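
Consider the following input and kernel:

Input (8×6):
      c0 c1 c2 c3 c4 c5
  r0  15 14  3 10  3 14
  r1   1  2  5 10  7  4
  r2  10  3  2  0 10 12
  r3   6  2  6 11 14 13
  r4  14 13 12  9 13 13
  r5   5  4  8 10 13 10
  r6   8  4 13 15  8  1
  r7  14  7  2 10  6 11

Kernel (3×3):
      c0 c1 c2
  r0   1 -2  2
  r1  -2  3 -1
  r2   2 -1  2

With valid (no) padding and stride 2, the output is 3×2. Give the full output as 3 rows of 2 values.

Output[0,0]: The receptive field on the input at this output position is [15 14 3 / 1 2 5 / 10 3 2]. Elementwise product with the kernel and sum: 15·1 + 14·-2 + 3·2 + 1·-2 + 2·3 + 5·-1 + 10·2 + 3·-1 + 2·2.

13 26
35 70
44 48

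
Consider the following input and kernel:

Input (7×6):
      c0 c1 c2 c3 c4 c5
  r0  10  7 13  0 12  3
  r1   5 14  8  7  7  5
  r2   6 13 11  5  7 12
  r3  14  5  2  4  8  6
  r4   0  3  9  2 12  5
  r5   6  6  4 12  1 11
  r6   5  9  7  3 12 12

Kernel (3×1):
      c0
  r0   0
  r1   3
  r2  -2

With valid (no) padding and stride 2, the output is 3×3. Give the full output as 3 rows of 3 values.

Output[0,0]: The receptive field on the input at this output position is [10 / 5 / 6]. Elementwise product with the kernel and sum: 5·3 + 6·-2.
Output[0,1]: The receptive field on the input at this output position is [13 / 8 / 11]. Elementwise product with the kernel and sum: 8·3 + 11·-2.

3 2 7
42 -12 0
8 -2 -21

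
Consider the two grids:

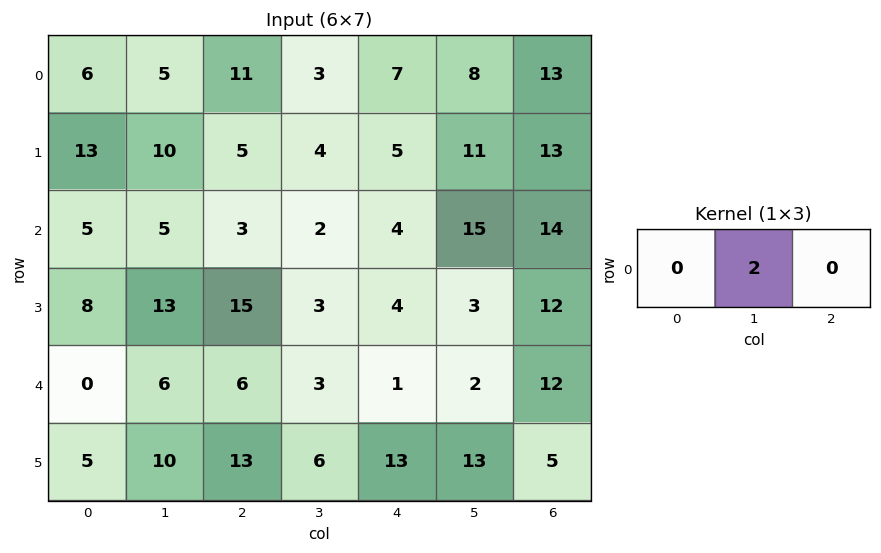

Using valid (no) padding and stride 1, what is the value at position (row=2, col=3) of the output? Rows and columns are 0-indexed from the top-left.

The receptive field on the input at this output position is [2 4 15]. Elementwise product with the kernel and sum: 4·2.

8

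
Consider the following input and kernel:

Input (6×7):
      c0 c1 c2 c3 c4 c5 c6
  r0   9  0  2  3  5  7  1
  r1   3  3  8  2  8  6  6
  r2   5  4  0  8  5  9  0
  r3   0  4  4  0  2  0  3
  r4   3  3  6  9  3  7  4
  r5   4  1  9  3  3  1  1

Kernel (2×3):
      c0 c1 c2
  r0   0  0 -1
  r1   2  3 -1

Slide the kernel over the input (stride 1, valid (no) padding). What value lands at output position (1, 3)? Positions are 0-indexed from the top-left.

16

The receptive field on the input at this output position is [2 8 6 / 8 5 9]. Elementwise product with the kernel and sum: 6·-1 + 8·2 + 5·3 + 9·-1.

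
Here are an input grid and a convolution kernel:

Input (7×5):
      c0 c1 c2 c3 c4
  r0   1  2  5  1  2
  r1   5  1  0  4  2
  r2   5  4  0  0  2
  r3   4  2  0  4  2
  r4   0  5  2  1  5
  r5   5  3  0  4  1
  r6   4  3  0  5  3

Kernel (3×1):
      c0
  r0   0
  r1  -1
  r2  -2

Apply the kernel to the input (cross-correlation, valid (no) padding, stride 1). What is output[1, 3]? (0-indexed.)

-8

The receptive field on the input at this output position is [4 / 0 / 4]. Elementwise product with the kernel and sum: 0·-1 + 4·-2.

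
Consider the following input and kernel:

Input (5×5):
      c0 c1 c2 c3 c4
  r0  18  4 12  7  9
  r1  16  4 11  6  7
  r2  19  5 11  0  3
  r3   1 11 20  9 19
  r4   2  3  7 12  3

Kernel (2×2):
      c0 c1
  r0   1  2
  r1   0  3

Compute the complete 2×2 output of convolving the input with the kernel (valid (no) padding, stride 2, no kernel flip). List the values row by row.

Output[0,0]: The receptive field on the input at this output position is [18 4 / 16 4]. Elementwise product with the kernel and sum: 18·1 + 4·2 + 4·3.
Output[0,1]: The receptive field on the input at this output position is [12 7 / 11 6]. Elementwise product with the kernel and sum: 12·1 + 7·2 + 6·3.

38 44
62 38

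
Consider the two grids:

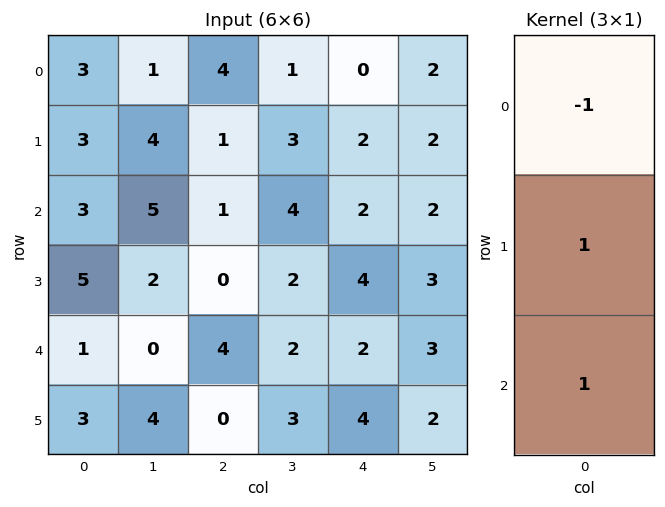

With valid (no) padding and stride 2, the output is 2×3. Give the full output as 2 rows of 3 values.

3 -2 4
3 3 4

Output[0,0]: The receptive field on the input at this output position is [3 / 3 / 3]. Elementwise product with the kernel and sum: 3·-1 + 3·1 + 3·1.
Output[0,1]: The receptive field on the input at this output position is [4 / 1 / 1]. Elementwise product with the kernel and sum: 4·-1 + 1·1 + 1·1.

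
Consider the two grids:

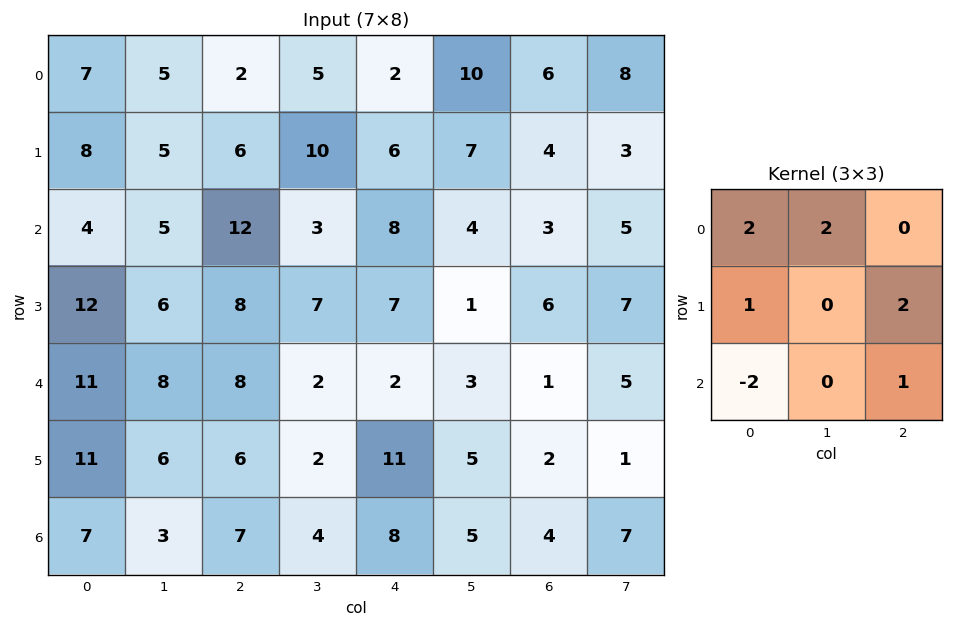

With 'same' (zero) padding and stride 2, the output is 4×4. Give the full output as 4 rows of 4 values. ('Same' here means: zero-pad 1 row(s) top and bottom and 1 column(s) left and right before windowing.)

Output[0,0]: The receptive field on the zero-padded input at this output position is [0 0 0 / 0 7 5 / 0 8 5]. Elementwise product with the kernel and sum: 0·2 + 0·2 + 0·1 + 5·2 + 0·-2 + 5·1.

15 15 12 15
32 28 30 41
46 30 37 18
28 35 40 33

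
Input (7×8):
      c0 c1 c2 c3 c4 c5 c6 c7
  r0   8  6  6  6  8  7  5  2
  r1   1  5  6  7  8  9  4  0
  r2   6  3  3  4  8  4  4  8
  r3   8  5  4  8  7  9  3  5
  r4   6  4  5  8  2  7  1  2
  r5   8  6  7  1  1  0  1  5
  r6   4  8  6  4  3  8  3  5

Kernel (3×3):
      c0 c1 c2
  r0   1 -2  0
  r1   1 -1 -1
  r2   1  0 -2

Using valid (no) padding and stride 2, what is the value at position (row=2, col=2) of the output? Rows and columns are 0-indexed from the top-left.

-15

The receptive field on the input at this output position is [2 7 1 / 1 0 1 / 3 8 3]. Elementwise product with the kernel and sum: 2·1 + 7·-2 + 1·1 + 0·-1 + 1·-1 + 3·1 + 3·-2.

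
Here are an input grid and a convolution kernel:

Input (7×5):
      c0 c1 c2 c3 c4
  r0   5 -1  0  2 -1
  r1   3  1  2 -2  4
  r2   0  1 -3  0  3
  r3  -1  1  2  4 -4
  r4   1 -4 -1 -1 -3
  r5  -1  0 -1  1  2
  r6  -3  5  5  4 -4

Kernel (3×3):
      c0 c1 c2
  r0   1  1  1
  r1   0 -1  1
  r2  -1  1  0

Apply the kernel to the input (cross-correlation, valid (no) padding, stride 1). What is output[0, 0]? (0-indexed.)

The receptive field on the input at this output position is [5 -1 0 / 3 1 2 / 0 1 -3]. Elementwise product with the kernel and sum: 5·1 + -1·1 + 0·1 + 1·-1 + 2·1 + 0·-1 + 1·1.

6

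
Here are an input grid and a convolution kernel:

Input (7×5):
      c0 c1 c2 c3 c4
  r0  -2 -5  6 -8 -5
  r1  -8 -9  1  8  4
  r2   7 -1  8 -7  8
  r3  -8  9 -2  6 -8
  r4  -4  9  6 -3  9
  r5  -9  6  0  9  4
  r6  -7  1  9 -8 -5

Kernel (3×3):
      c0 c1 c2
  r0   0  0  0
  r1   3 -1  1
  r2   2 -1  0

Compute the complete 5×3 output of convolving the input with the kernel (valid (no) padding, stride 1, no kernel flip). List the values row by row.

1 -30 22
5 2 29
-52 47 -5
-39 30 21
-48 20 21

Output[0,0]: The receptive field on the input at this output position is [-2 -5 6 / -8 -9 1 / 7 -1 8]. Elementwise product with the kernel and sum: -8·3 + -9·-1 + 1·1 + 7·2 + -1·-1.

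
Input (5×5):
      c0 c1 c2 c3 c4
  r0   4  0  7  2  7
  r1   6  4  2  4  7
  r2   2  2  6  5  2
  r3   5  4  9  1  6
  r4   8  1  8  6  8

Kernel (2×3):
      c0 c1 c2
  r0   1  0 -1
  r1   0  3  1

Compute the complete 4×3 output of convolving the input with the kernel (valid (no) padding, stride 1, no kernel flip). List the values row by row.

Output[0,0]: The receptive field on the input at this output position is [4 0 7 / 6 4 2]. Elementwise product with the kernel and sum: 4·1 + 7·-1 + 4·3 + 2·1.

11 8 19
16 23 12
17 25 13
7 33 29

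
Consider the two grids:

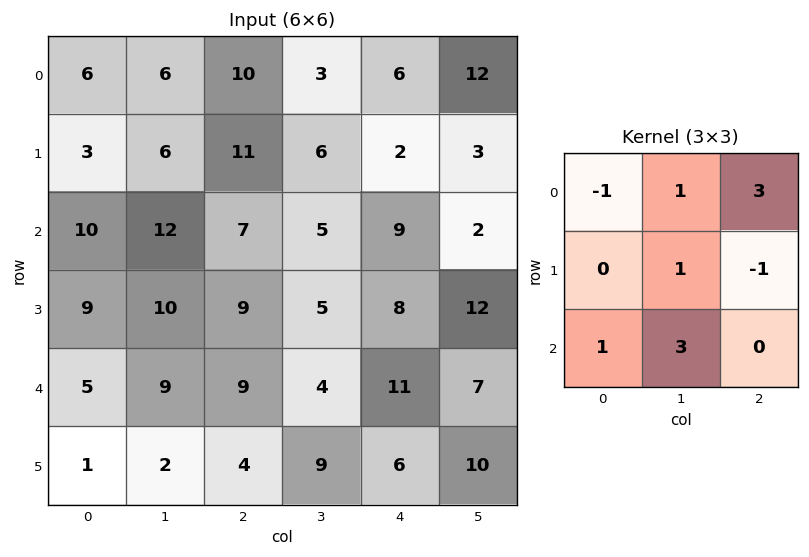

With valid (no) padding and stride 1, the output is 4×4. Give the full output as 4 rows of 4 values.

Output[0,0]: The receptive field on the input at this output position is [6 6 10 / 3 6 11 / 10 12 7]. Elementwise product with the kernel and sum: 6·-1 + 6·1 + 10·3 + 6·1 + 11·-1 + 10·1 + 12·3.

71 51 37 70
80 62 21 41
56 50 43 43
35 33 44 70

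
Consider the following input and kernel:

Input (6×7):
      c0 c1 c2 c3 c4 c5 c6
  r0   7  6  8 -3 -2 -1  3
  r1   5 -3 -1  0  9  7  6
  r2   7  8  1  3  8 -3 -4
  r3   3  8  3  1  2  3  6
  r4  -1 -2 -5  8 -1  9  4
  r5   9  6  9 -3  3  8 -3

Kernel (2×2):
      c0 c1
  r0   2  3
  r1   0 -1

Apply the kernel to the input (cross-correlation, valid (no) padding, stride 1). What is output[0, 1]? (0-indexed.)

37

The receptive field on the input at this output position is [6 8 / -3 -1]. Elementwise product with the kernel and sum: 6·2 + 8·3 + -1·-1.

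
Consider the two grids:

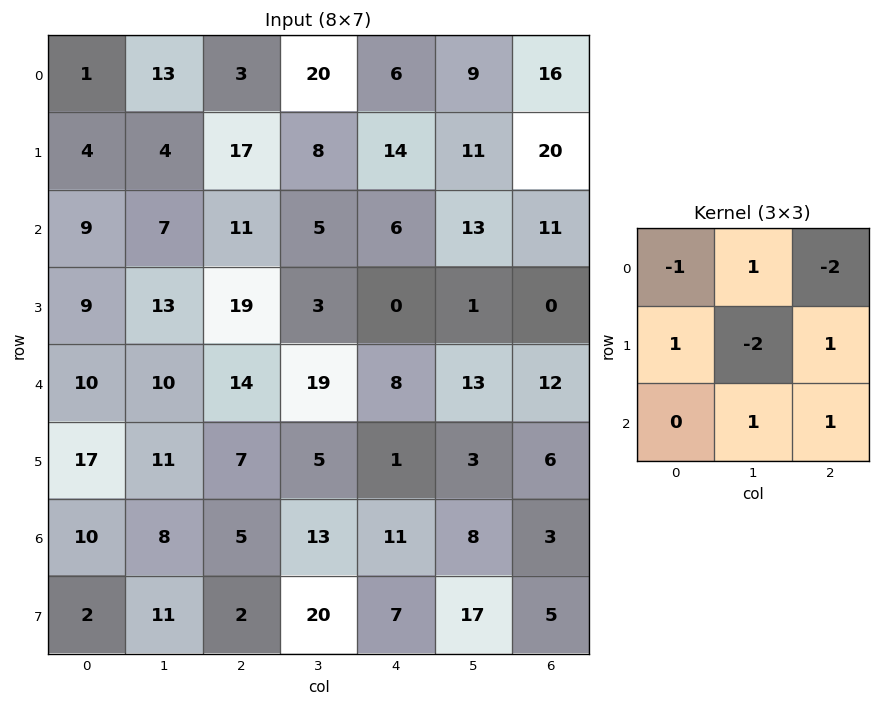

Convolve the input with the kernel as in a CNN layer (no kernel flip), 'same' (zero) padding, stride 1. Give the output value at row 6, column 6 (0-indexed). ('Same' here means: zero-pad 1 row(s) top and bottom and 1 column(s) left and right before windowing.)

The receptive field on the zero-padded input at this output position is [3 6 0 / 8 3 0 / 17 5 0]. Elementwise product with the kernel and sum: 3·-1 + 6·1 + 0·-2 + 8·1 + 3·-2 + 0·1 + 5·1 + 0·1.

10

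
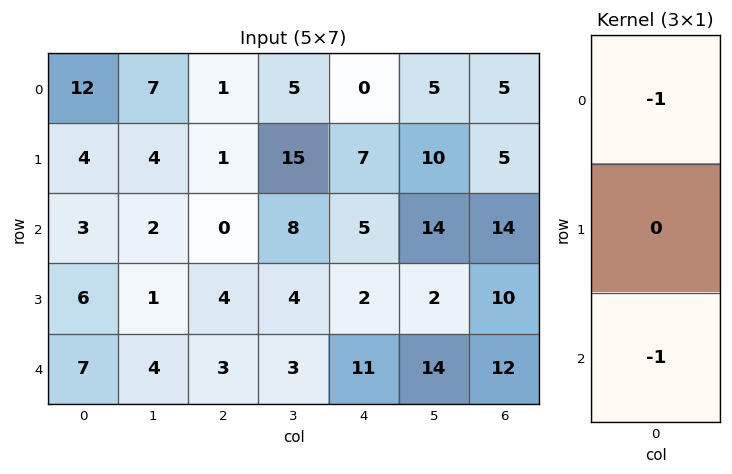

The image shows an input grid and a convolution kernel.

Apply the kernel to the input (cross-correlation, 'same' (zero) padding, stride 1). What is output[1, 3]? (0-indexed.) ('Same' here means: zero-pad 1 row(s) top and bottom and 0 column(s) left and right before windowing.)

The receptive field on the zero-padded input at this output position is [5 / 15 / 8]. Elementwise product with the kernel and sum: 5·-1 + 8·-1.

-13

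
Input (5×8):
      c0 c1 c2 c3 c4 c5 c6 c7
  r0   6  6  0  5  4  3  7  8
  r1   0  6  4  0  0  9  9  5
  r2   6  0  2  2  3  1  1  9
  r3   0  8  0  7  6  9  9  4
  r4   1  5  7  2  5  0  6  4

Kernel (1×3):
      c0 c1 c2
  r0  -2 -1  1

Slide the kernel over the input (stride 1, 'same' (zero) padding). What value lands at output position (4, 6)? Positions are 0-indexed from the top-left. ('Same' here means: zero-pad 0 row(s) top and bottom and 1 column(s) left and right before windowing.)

-2

The receptive field on the zero-padded input at this output position is [0 6 4]. Elementwise product with the kernel and sum: 0·-2 + 6·-1 + 4·1.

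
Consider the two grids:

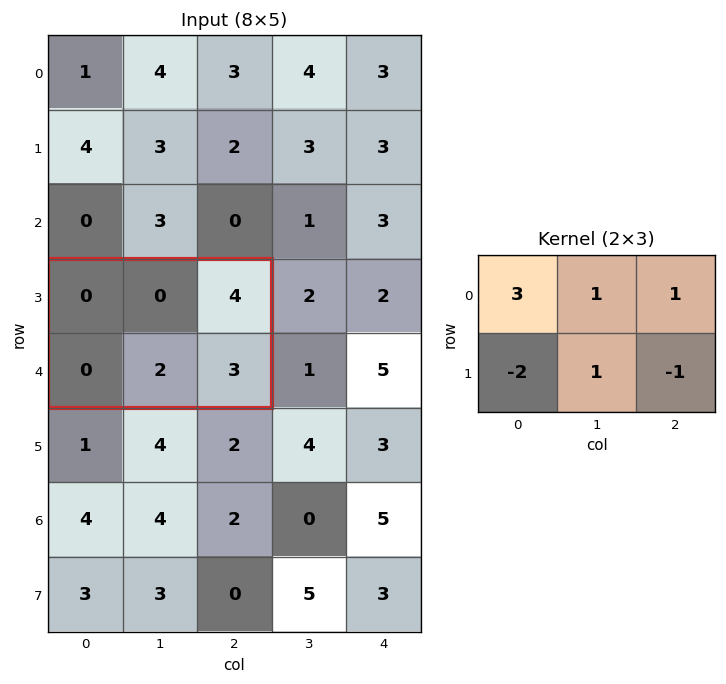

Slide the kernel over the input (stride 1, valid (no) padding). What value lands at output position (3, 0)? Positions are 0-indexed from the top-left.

The receptive field on the input at this output position is [0 0 4 / 0 2 3]. Elementwise product with the kernel and sum: 0·3 + 0·1 + 4·1 + 0·-2 + 2·1 + 3·-1.

3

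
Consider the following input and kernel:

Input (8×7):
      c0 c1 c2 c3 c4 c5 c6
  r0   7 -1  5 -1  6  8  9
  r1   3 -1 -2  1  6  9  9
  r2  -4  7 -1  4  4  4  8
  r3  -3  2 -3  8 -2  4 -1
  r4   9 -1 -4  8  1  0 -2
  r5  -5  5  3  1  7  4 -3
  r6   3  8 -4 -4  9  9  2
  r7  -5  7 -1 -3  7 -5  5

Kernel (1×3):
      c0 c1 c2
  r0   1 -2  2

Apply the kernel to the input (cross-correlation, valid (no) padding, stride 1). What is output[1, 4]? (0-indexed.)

The receptive field on the input at this output position is [6 9 9]. Elementwise product with the kernel and sum: 6·1 + 9·-2 + 9·2.

6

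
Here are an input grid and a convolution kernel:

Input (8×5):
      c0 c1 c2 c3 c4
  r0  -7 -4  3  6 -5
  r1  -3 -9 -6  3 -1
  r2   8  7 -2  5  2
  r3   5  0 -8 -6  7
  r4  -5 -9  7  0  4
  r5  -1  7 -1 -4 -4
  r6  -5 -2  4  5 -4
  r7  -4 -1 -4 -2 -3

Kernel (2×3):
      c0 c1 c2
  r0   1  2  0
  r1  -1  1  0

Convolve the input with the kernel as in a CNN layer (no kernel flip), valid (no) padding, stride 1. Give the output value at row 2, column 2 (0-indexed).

10

The receptive field on the input at this output position is [-2 5 2 / -8 -6 7]. Elementwise product with the kernel and sum: -2·1 + 5·2 + -8·-1 + -6·1.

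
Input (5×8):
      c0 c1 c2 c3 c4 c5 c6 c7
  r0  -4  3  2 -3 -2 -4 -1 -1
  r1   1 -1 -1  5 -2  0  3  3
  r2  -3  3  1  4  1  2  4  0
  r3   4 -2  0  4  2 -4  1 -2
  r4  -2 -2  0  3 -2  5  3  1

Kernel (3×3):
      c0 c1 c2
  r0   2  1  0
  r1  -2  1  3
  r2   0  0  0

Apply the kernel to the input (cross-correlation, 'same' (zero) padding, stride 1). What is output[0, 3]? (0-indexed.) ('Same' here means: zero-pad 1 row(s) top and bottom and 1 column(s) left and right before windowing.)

The receptive field on the zero-padded input at this output position is [0 0 0 / 2 -3 -2 / -1 5 -2]. Elementwise product with the kernel and sum: 0·2 + 0·1 + 2·-2 + -3·1 + -2·3.

-13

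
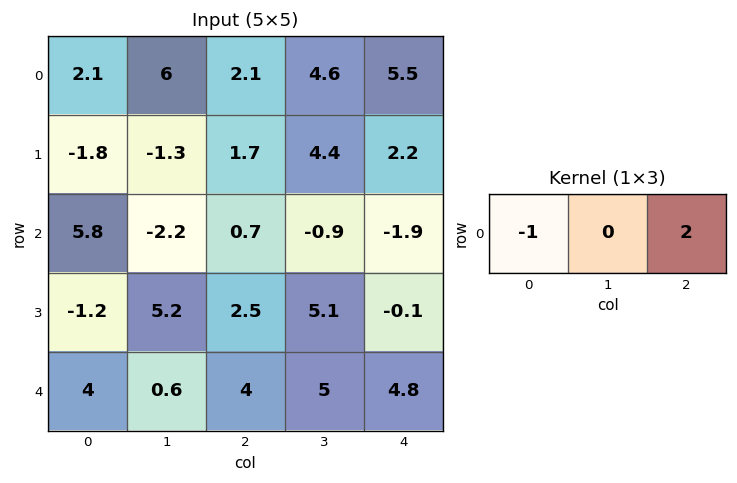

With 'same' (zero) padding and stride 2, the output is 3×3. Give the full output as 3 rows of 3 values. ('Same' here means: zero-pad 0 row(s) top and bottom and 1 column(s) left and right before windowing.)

Output[0,0]: The receptive field on the zero-padded input at this output position is [0 2.1 6]. Elementwise product with the kernel and sum: 0·-1 + 6·2.

12 3.2 -4.6
-4.4 0.4 0.9
1.2 9.4 -5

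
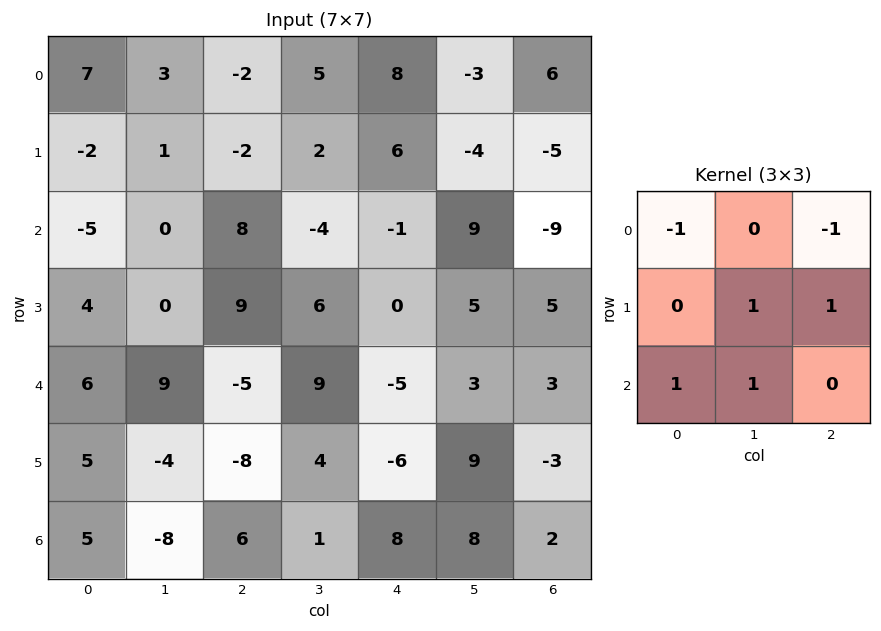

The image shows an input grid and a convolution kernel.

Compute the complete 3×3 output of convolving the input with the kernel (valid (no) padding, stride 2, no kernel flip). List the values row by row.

Output[0,0]: The receptive field on the input at this output position is [7 3 -2 / -2 1 -2 / -5 0 8]. Elementwise product with the kernel and sum: 7·-1 + -2·-1 + 1·1 + -2·1 + -5·1 + 0·1.
Output[0,1]: The receptive field on the input at this output position is [-2 5 8 / -2 2 6 / 8 -4 -1]. Elementwise product with the kernel and sum: -2·-1 + 8·-1 + 2·1 + 6·1 + 8·1 + -4·1.

-11 6 -15
21 3 18
-16 15 24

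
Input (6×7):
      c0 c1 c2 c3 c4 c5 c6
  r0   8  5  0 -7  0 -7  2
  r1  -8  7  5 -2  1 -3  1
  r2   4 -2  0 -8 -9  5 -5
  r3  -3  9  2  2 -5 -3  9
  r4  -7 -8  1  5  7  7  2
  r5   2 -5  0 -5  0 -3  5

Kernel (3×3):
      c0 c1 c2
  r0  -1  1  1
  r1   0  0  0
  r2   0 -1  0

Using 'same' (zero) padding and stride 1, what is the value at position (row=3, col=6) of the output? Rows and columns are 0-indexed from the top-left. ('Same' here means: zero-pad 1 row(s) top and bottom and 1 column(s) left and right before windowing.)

-12

The receptive field on the zero-padded input at this output position is [5 -5 0 / -3 9 0 / 7 2 0]. Elementwise product with the kernel and sum: 5·-1 + -5·1 + 0·1 + 2·-1.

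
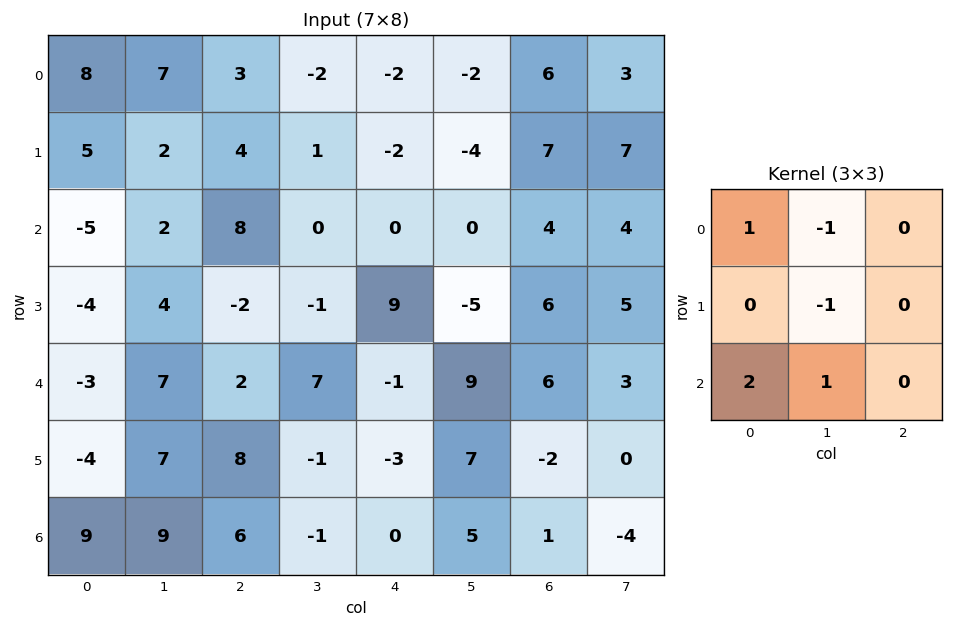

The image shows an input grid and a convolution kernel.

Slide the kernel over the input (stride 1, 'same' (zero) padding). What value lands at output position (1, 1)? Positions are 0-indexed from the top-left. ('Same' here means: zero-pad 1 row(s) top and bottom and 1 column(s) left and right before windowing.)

-9

The receptive field on the zero-padded input at this output position is [8 7 3 / 5 2 4 / -5 2 8]. Elementwise product with the kernel and sum: 8·1 + 7·-1 + 2·-1 + -5·2 + 2·1.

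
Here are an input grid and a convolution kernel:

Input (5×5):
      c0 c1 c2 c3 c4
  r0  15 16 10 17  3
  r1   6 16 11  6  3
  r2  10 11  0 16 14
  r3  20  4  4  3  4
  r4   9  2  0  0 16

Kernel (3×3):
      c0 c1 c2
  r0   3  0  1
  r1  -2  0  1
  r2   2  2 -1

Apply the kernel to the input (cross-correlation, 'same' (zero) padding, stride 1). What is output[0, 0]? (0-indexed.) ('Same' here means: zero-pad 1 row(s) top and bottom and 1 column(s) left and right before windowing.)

12

The receptive field on the zero-padded input at this output position is [0 0 0 / 0 15 16 / 0 6 16]. Elementwise product with the kernel and sum: 0·3 + 0·1 + 0·-2 + 16·1 + 0·2 + 6·2 + 16·-1.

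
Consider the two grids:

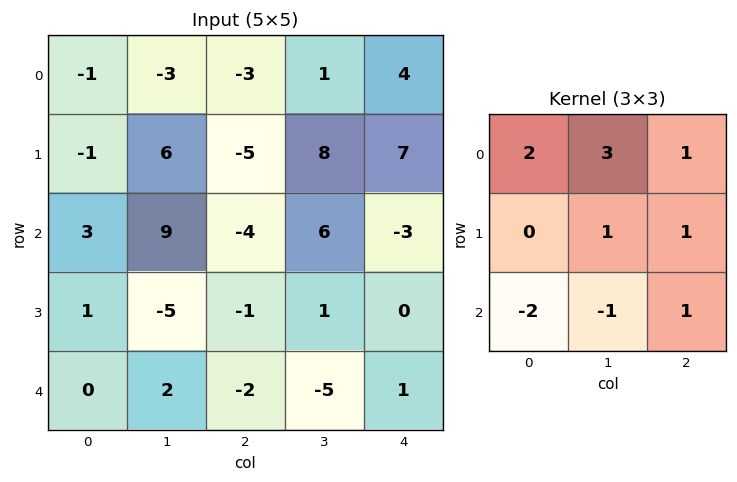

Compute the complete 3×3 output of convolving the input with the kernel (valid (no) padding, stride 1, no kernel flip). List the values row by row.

-32 -19 15
18 19 25
19 5 18

Output[0,0]: The receptive field on the input at this output position is [-1 -3 -3 / -1 6 -5 / 3 9 -4]. Elementwise product with the kernel and sum: -1·2 + -3·3 + -3·1 + 6·1 + -5·1 + 3·-2 + 9·-1 + -4·1.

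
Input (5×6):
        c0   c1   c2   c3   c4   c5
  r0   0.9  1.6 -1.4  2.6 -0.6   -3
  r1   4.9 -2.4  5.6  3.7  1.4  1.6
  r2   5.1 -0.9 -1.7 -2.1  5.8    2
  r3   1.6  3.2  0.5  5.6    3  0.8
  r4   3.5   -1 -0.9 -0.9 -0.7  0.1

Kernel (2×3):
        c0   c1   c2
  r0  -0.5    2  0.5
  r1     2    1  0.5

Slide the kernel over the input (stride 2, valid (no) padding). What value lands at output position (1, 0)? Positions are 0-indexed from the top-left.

The receptive field on the input at this output position is [5.1 -0.9 -1.7 / 1.6 3.2 0.5]. Elementwise product with the kernel and sum: 5.1·-0.5 + -0.9·2 + -1.7·0.5 + 1.6·2 + 3.2·1 + 0.5·0.5.

1.45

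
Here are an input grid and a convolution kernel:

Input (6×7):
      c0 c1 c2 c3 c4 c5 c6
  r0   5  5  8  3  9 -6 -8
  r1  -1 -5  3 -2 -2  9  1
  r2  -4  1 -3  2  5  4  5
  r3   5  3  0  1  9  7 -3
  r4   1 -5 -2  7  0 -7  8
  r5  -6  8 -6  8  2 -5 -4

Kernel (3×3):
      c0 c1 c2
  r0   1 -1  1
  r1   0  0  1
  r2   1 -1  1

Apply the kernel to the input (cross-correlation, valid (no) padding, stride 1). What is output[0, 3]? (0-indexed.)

The receptive field on the input at this output position is [3 9 -6 / -2 -2 9 / 2 5 4]. Elementwise product with the kernel and sum: 3·1 + 9·-1 + -6·1 + 9·1 + 2·1 + 5·-1 + 4·1.

-2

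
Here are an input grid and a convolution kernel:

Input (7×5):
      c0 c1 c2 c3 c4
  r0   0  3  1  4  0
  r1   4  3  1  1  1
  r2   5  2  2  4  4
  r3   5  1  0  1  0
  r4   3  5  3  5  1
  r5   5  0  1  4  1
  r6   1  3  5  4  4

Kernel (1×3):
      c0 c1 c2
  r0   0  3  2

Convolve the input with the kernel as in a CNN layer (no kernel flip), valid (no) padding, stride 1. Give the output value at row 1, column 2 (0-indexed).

5

The receptive field on the input at this output position is [1 1 1]. Elementwise product with the kernel and sum: 1·3 + 1·2.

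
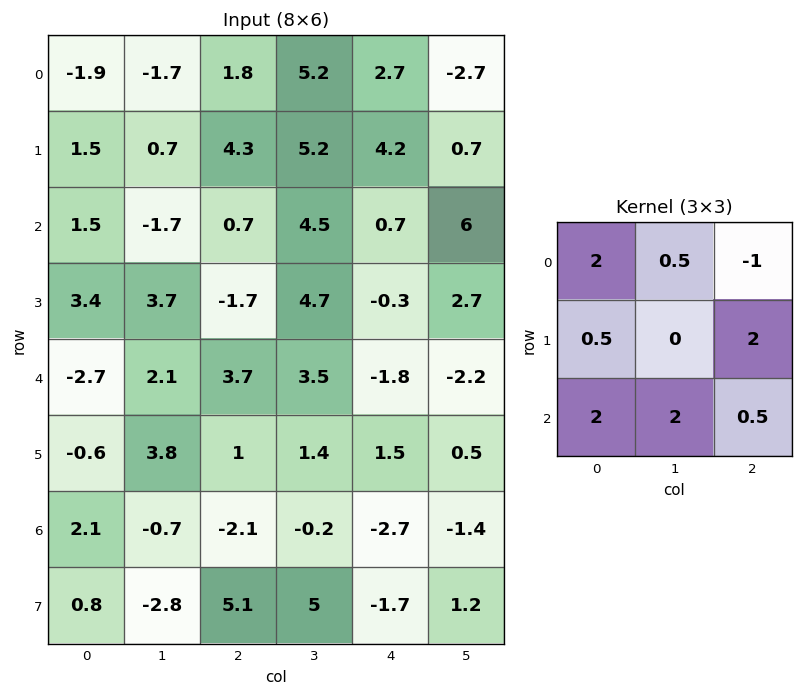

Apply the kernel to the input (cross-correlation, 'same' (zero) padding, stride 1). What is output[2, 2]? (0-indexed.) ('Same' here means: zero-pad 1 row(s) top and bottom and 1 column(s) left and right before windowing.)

12.85

The receptive field on the zero-padded input at this output position is [0.7 4.3 5.2 / -1.7 0.7 4.5 / 3.7 -1.7 4.7]. Elementwise product with the kernel and sum: 0.7·2 + 4.3·0.5 + 5.2·-1 + -1.7·0.5 + 4.5·2 + 3.7·2 + -1.7·2 + 4.7·0.5.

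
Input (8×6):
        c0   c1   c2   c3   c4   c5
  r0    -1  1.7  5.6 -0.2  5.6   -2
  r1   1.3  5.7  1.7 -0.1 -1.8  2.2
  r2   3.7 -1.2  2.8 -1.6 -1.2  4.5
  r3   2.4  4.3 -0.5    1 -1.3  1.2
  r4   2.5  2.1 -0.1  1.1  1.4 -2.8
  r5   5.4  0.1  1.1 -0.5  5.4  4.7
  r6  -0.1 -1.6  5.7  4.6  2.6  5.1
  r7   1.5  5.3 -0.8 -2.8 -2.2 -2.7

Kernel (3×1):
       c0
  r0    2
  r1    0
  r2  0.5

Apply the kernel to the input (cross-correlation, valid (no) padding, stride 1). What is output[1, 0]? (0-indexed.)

3.8

The receptive field on the input at this output position is [1.3 / 3.7 / 2.4]. Elementwise product with the kernel and sum: 1.3·2 + 2.4·0.5.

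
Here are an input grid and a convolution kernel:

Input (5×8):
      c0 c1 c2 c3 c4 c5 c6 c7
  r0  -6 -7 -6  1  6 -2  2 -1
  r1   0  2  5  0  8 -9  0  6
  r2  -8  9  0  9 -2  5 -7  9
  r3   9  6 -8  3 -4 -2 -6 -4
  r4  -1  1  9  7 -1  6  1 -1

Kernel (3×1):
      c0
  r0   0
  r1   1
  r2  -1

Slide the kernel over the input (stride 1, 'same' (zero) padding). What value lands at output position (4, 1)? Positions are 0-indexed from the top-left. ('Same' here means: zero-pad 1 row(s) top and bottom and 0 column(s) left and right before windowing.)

1

The receptive field on the zero-padded input at this output position is [6 / 1 / 0]. Elementwise product with the kernel and sum: 1·1 + 0·-1.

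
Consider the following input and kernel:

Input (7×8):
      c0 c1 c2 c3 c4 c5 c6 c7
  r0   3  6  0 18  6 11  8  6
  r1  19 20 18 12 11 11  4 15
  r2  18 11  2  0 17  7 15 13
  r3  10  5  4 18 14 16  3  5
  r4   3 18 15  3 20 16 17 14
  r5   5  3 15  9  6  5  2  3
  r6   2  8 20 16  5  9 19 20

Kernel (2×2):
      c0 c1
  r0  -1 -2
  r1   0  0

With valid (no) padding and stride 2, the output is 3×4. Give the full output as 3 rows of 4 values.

Output[0,0]: The receptive field on the input at this output position is [3 6 / 19 20]. Elementwise product with the kernel and sum: 3·-1 + 6·-2.

-15 -36 -28 -20
-40 -2 -31 -41
-39 -21 -52 -45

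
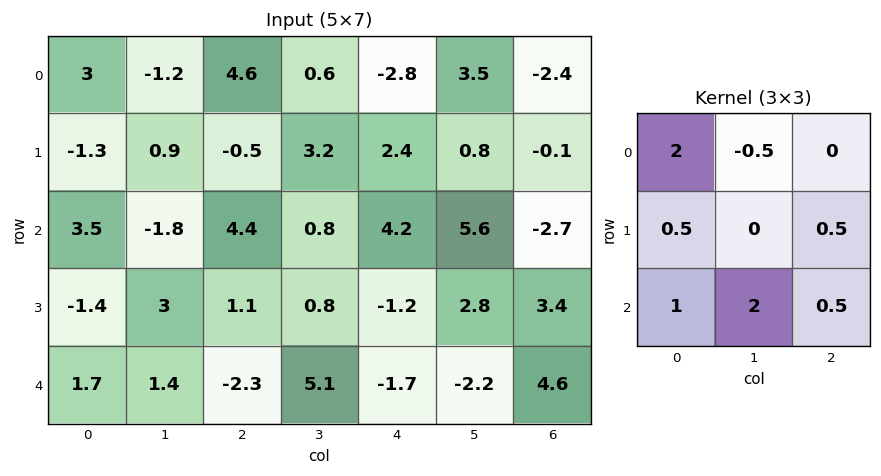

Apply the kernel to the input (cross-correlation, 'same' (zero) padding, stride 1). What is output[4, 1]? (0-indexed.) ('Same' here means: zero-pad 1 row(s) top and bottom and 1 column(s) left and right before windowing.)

-4.6

The receptive field on the zero-padded input at this output position is [-1.4 3 1.1 / 1.7 1.4 -2.3 / 0 0 0]. Elementwise product with the kernel and sum: -1.4·2 + 3·-0.5 + 1.7·0.5 + -2.3·0.5 + 0·1 + 0·2 + 0·0.5.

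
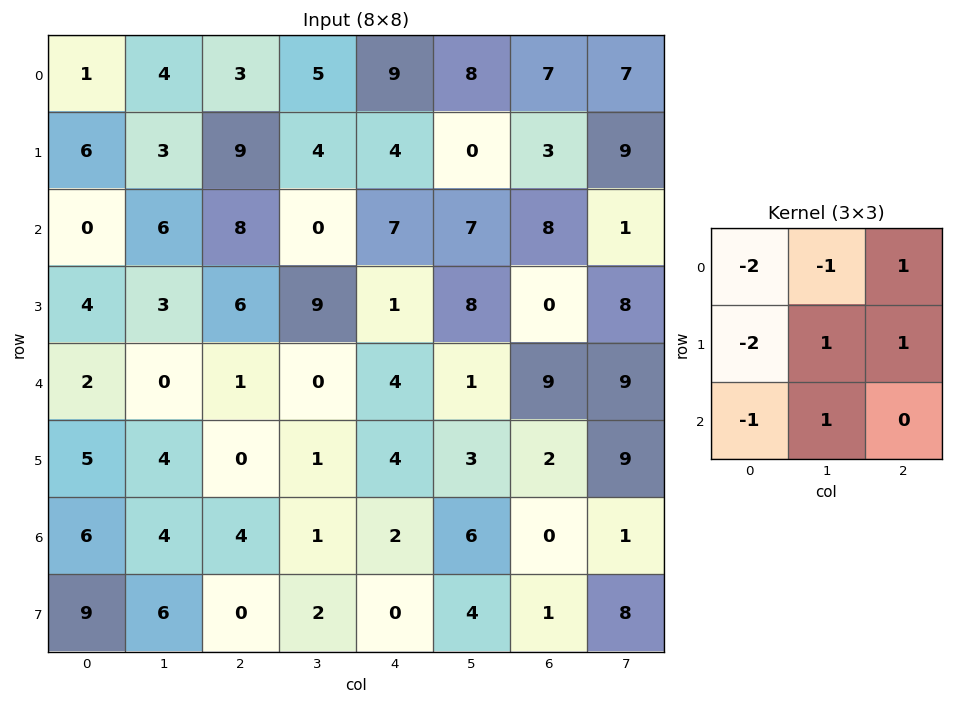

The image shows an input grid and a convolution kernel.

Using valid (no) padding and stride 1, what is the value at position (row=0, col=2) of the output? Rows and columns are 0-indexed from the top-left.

The receptive field on the input at this output position is [3 5 9 / 9 4 4 / 8 0 7]. Elementwise product with the kernel and sum: 3·-2 + 5·-1 + 9·1 + 9·-2 + 4·1 + 4·1 + 8·-1 + 0·1.

-20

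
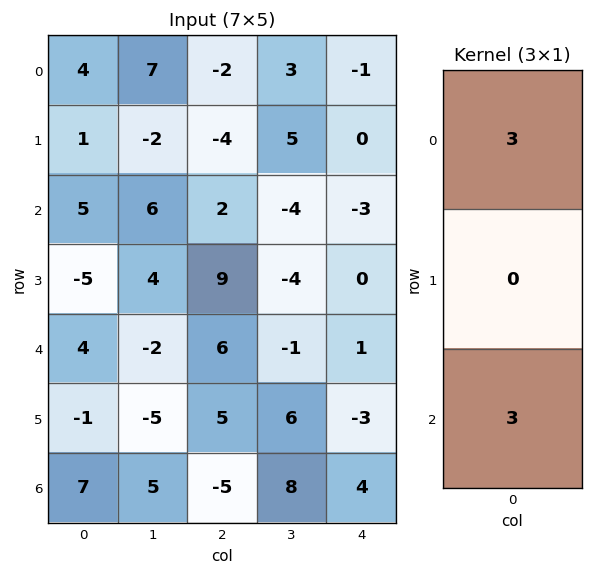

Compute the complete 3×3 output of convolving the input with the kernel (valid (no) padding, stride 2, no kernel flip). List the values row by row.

27 0 -12
27 24 -6
33 3 15

Output[0,0]: The receptive field on the input at this output position is [4 / 1 / 5]. Elementwise product with the kernel and sum: 4·3 + 5·3.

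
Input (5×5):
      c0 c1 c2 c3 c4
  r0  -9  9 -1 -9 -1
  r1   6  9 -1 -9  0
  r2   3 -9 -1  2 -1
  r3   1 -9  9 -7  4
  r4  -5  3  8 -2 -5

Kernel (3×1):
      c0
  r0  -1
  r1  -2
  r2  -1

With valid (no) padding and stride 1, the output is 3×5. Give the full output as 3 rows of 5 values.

Output[0,0]: The receptive field on the input at this output position is [-9 / 6 / 3]. Elementwise product with the kernel and sum: -9·-1 + 6·-2 + 3·-1.

-6 -18 4 25 2
-13 18 -6 12 -2
0 24 -25 14 -2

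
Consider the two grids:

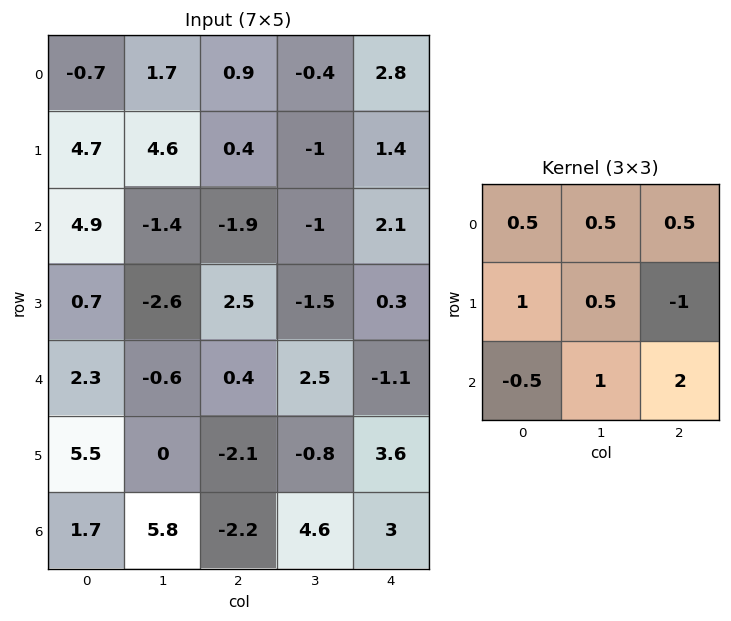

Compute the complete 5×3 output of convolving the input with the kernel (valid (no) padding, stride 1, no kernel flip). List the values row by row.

Output[0,0]: The receptive field on the input at this output position is [-0.7 1.7 0.9 / 4.7 4.6 0.4 / 4.9 -1.4 -1.9]. Elementwise product with the kernel and sum: -0.7·0.5 + 1.7·0.5 + 0.9·0.5 + 4.7·1 + 4.6·0.5 + 0.4·-1 + 4.9·-0.5 + -1.4·1 + -1.9·2.

-0.1 3.7 4.3
13 1.45 -6.25
-3.25 3.7 1.15
-5.05 -7.4 10.85
9.2 5 6.5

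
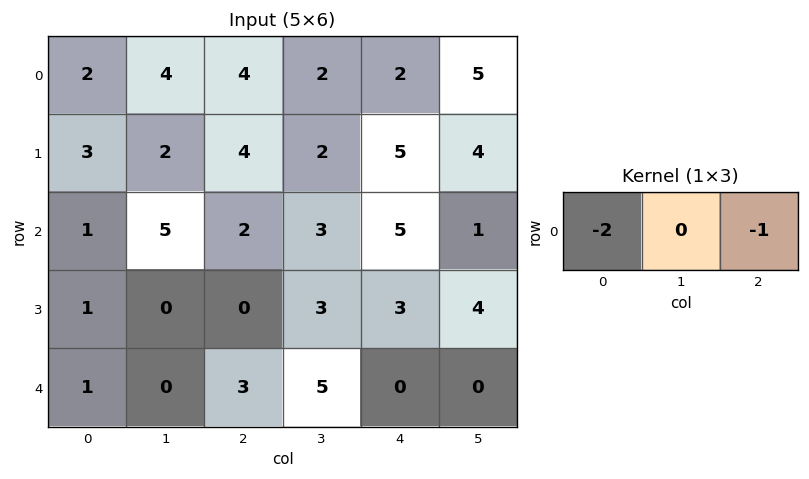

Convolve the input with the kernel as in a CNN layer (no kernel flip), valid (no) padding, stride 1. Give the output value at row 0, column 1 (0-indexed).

-10

The receptive field on the input at this output position is [4 4 2]. Elementwise product with the kernel and sum: 4·-2 + 2·-1.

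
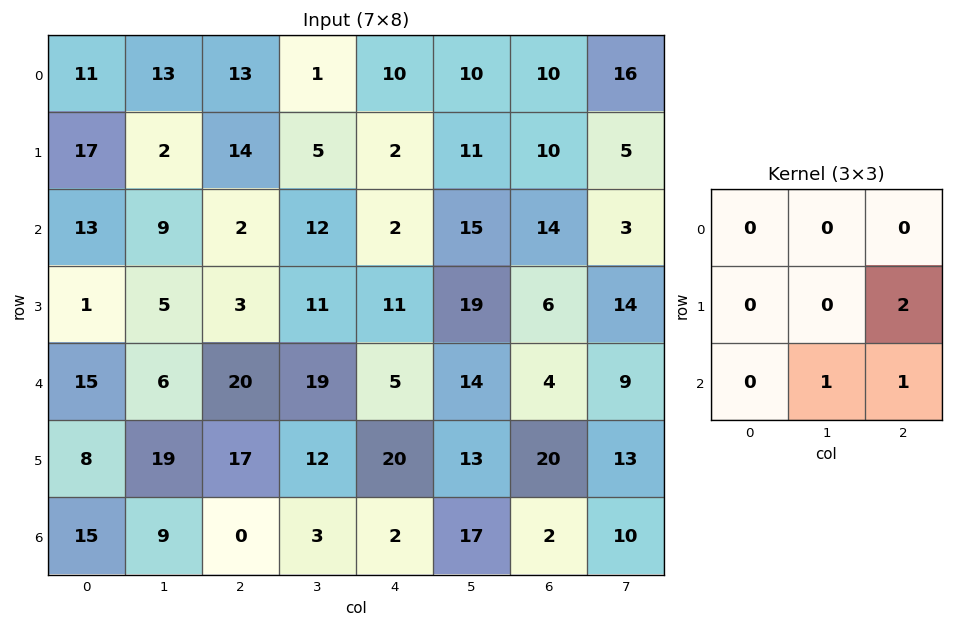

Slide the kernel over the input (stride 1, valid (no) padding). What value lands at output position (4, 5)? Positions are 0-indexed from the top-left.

The receptive field on the input at this output position is [14 4 9 / 13 20 13 / 17 2 10]. Elementwise product with the kernel and sum: 13·2 + 2·1 + 10·1.

38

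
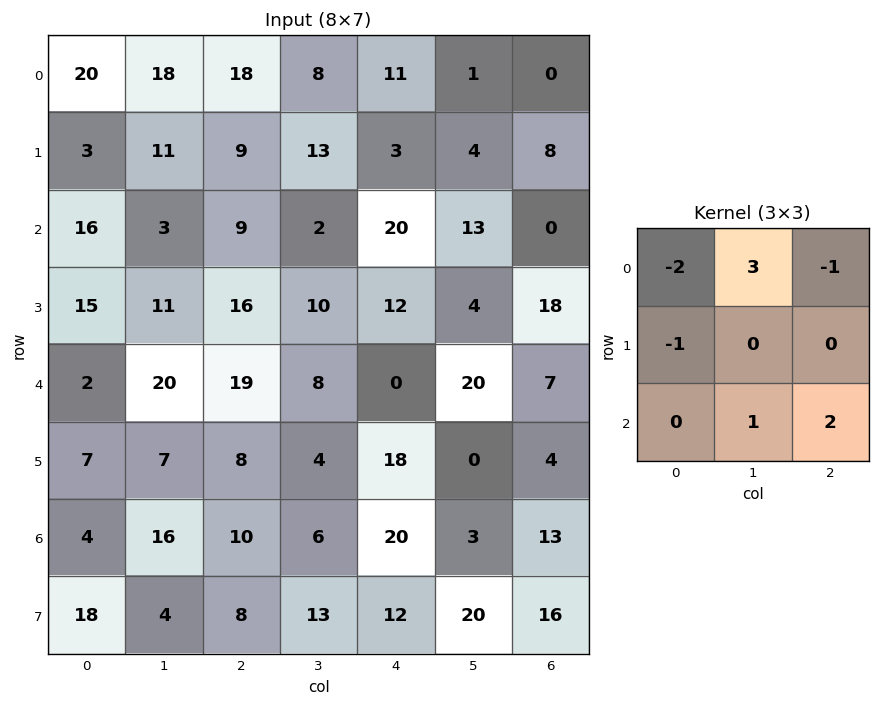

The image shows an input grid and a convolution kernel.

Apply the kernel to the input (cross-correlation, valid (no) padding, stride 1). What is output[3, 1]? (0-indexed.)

The receptive field on the input at this output position is [11 16 10 / 20 19 8 / 7 8 4]. Elementwise product with the kernel and sum: 11·-2 + 16·3 + 10·-1 + 20·-1 + 8·1 + 4·2.

12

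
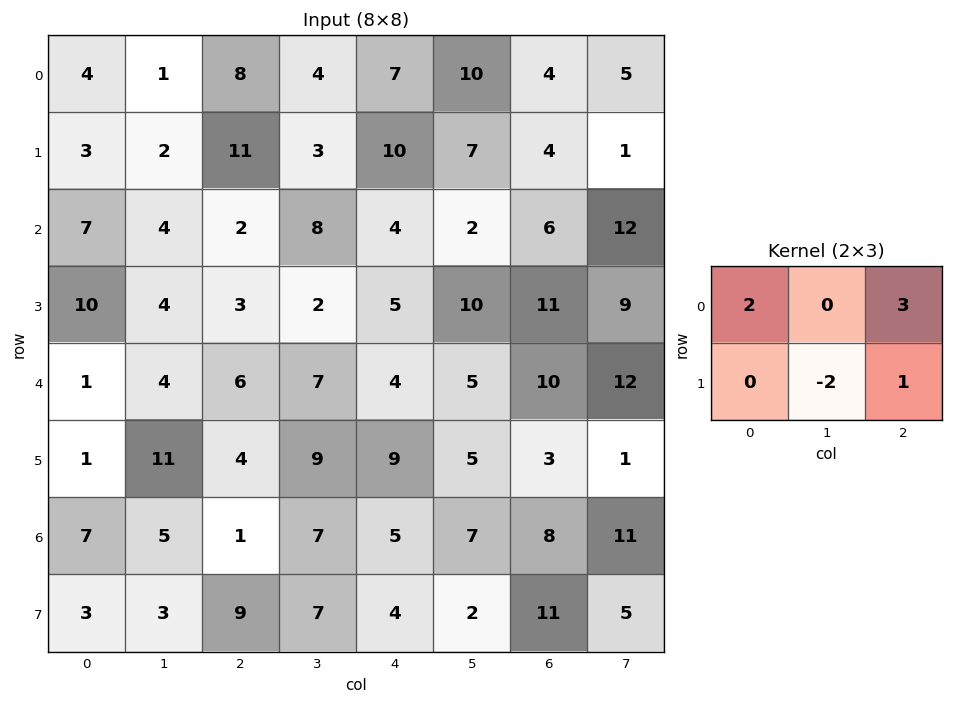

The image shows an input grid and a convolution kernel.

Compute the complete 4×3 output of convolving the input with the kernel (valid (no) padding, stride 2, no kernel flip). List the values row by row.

39 41 16
15 17 17
2 15 31
20 7 41

Output[0,0]: The receptive field on the input at this output position is [4 1 8 / 3 2 11]. Elementwise product with the kernel and sum: 4·2 + 8·3 + 2·-2 + 11·1.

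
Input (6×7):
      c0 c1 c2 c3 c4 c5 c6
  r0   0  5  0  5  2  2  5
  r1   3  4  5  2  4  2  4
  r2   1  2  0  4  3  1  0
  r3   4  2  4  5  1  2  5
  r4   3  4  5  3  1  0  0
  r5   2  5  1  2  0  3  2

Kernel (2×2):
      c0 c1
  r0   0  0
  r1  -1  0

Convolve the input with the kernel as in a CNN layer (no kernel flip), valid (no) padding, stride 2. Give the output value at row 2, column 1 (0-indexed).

The receptive field on the input at this output position is [5 3 / 1 2]. Elementwise product with the kernel and sum: 1·-1.

-1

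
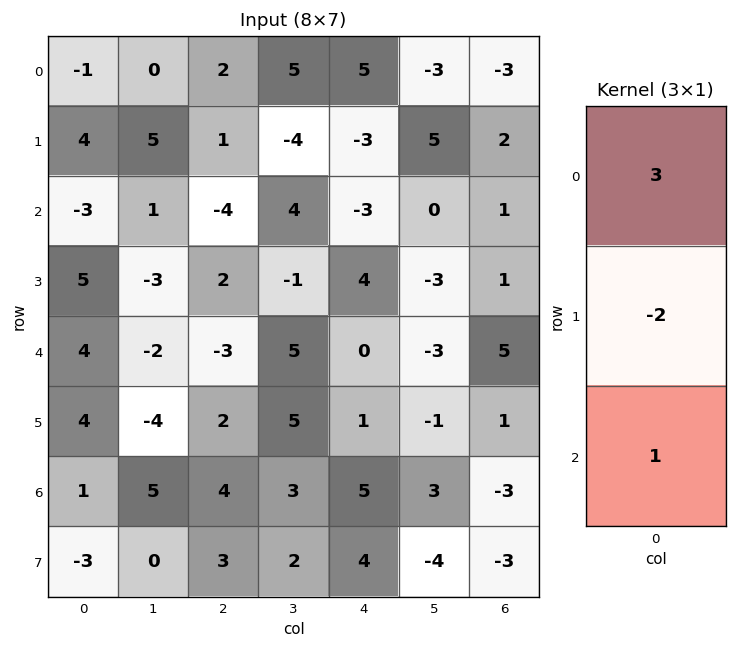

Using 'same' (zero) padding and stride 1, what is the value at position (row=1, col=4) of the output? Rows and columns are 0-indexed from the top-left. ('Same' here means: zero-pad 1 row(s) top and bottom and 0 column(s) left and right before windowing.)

18

The receptive field on the zero-padded input at this output position is [5 / -3 / -3]. Elementwise product with the kernel and sum: 5·3 + -3·-2 + -3·1.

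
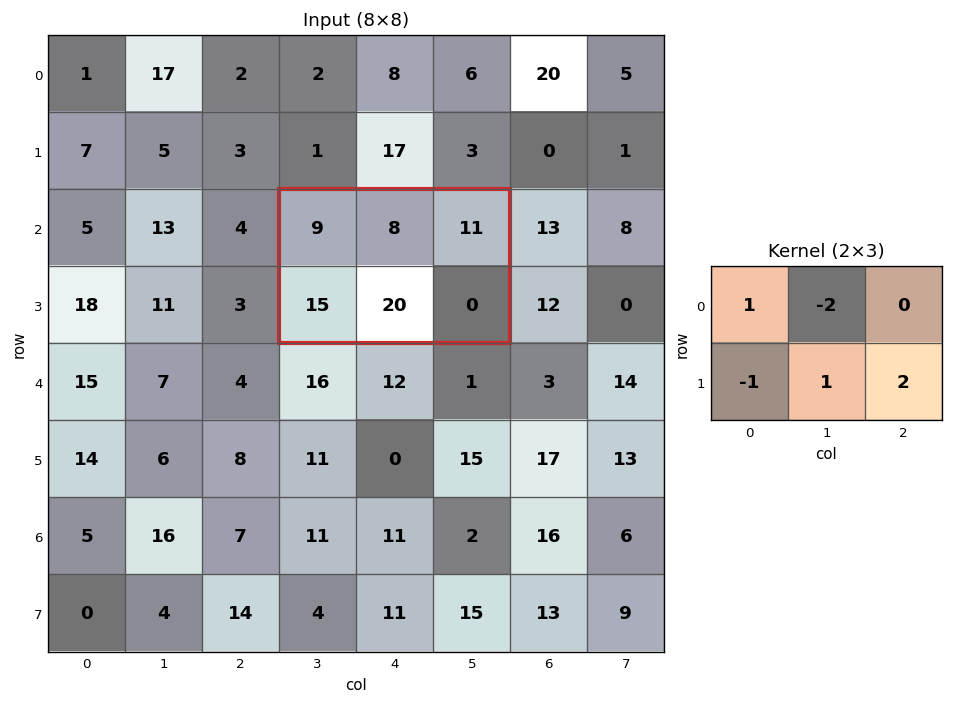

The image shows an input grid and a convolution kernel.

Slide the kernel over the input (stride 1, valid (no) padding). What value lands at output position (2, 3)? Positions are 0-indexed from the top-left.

The receptive field on the input at this output position is [9 8 11 / 15 20 0]. Elementwise product with the kernel and sum: 9·1 + 8·-2 + 15·-1 + 20·1 + 0·2.

-2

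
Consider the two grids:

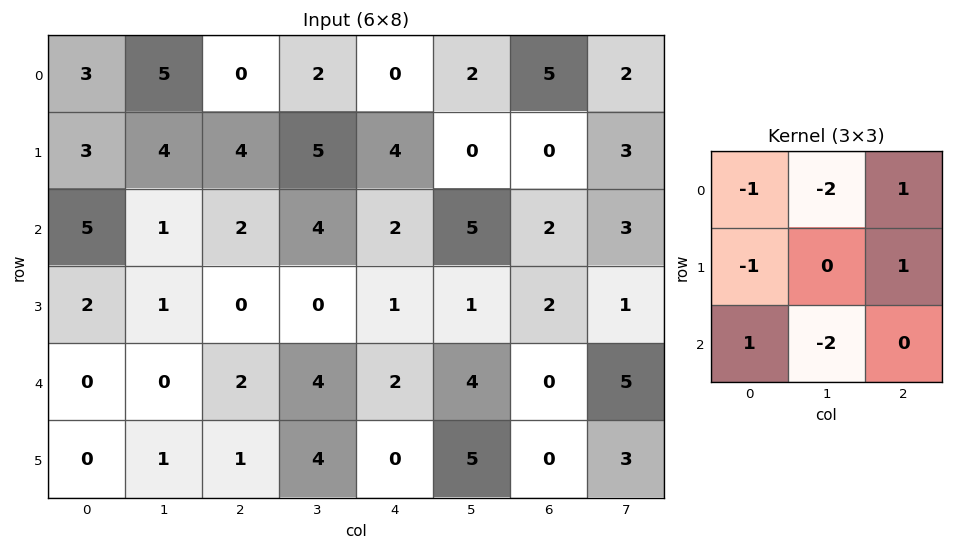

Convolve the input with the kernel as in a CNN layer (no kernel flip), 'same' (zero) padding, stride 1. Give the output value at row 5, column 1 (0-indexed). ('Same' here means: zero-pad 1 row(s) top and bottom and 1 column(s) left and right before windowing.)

3

The receptive field on the zero-padded input at this output position is [0 0 2 / 0 1 1 / 0 0 0]. Elementwise product with the kernel and sum: 0·-1 + 0·-2 + 2·1 + 0·-1 + 1·1 + 0·1 + 0·-2.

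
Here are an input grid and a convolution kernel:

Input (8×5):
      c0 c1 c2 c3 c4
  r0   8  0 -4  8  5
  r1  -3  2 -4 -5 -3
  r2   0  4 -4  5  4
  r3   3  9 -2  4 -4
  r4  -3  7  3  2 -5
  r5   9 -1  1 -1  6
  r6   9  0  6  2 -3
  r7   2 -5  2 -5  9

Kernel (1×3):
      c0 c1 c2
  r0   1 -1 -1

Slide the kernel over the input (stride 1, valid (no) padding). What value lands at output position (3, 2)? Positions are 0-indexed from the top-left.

The receptive field on the input at this output position is [-2 4 -4]. Elementwise product with the kernel and sum: -2·1 + 4·-1 + -4·-1.

-2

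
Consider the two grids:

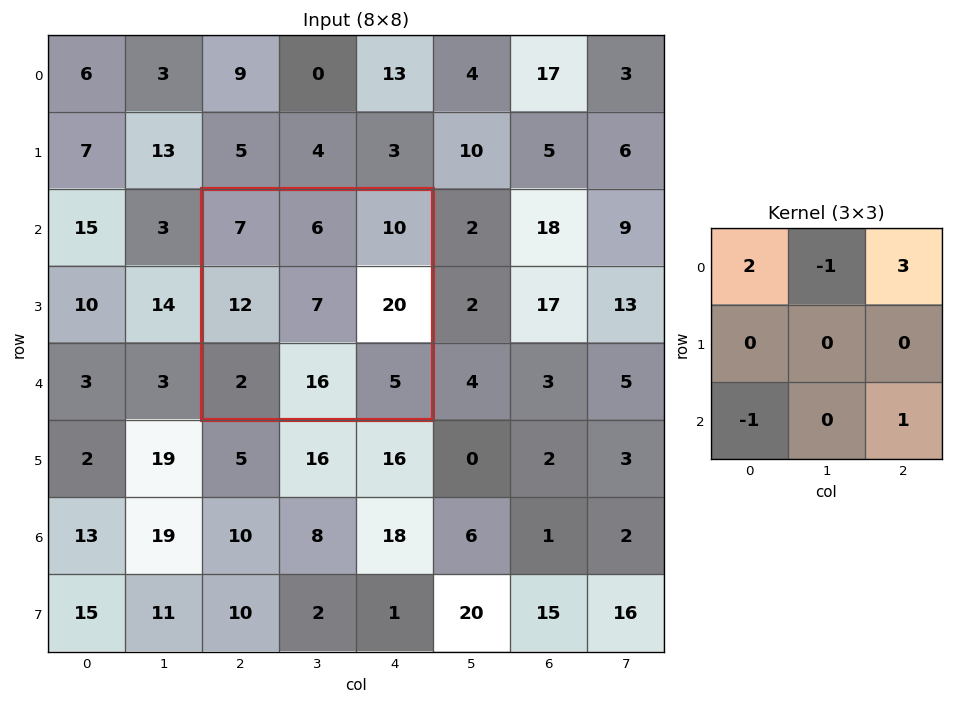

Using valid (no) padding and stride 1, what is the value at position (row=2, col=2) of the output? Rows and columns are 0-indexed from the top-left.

The receptive field on the input at this output position is [7 6 10 / 12 7 20 / 2 16 5]. Elementwise product with the kernel and sum: 7·2 + 6·-1 + 10·3 + 2·-1 + 5·1.

41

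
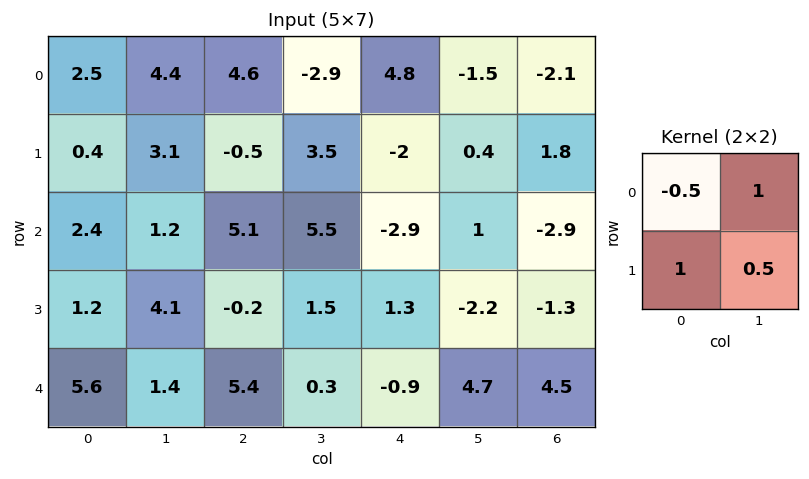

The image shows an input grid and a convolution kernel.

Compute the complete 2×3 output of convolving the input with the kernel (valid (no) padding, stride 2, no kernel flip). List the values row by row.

Output[0,0]: The receptive field on the input at this output position is [2.5 4.4 / 0.4 3.1]. Elementwise product with the kernel and sum: 2.5·-0.5 + 4.4·1 + 0.4·1 + 3.1·0.5.

5.1 -3.95 -5.7
3.25 3.5 2.65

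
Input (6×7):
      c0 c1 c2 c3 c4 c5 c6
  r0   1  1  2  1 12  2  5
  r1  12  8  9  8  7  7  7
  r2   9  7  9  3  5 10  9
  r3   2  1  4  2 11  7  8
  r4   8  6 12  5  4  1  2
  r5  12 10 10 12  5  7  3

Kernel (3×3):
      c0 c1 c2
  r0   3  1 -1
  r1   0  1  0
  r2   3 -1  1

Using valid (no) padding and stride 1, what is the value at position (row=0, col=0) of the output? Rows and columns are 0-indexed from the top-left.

39

The receptive field on the input at this output position is [1 1 2 / 12 8 9 / 9 7 9]. Elementwise product with the kernel and sum: 1·3 + 1·1 + 2·-1 + 8·1 + 9·3 + 7·-1 + 9·1.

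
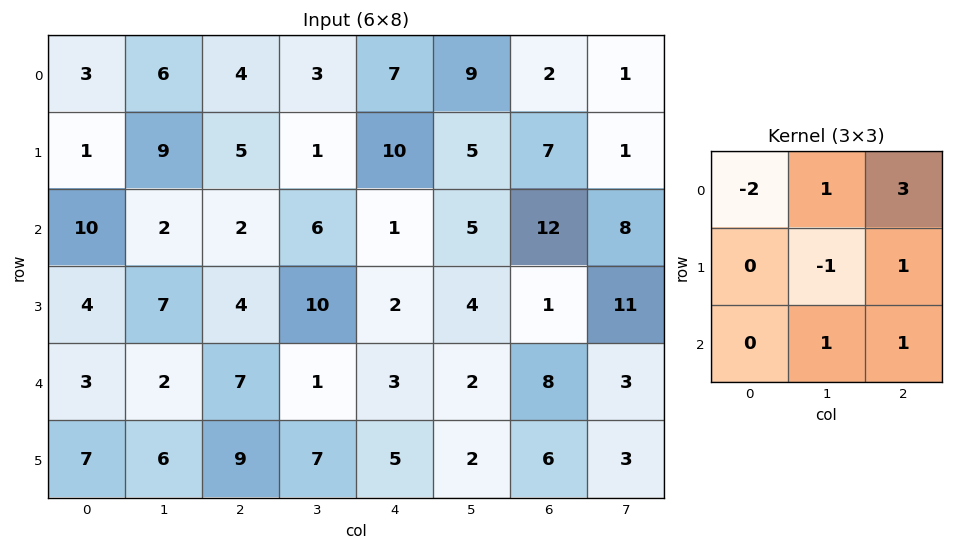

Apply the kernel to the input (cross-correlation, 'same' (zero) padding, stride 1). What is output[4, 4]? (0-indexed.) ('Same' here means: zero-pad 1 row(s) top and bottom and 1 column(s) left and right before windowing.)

0

The receptive field on the zero-padded input at this output position is [10 2 4 / 1 3 2 / 7 5 2]. Elementwise product with the kernel and sum: 10·-2 + 2·1 + 4·3 + 3·-1 + 2·1 + 5·1 + 2·1.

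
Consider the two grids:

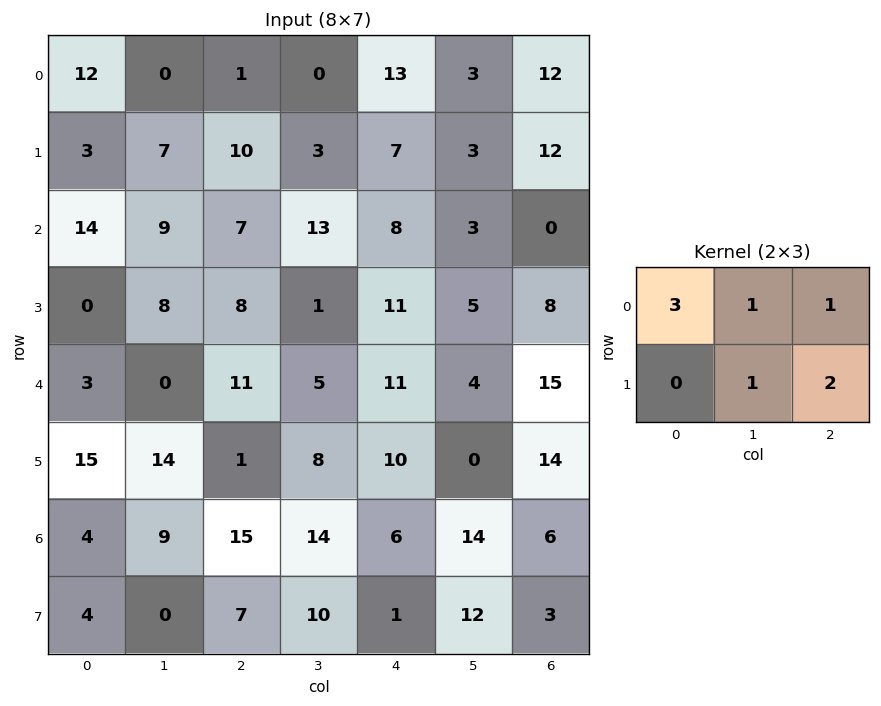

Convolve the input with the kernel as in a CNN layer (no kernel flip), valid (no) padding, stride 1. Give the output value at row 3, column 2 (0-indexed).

63

The receptive field on the input at this output position is [8 1 11 / 11 5 11]. Elementwise product with the kernel and sum: 8·3 + 1·1 + 11·1 + 5·1 + 11·2.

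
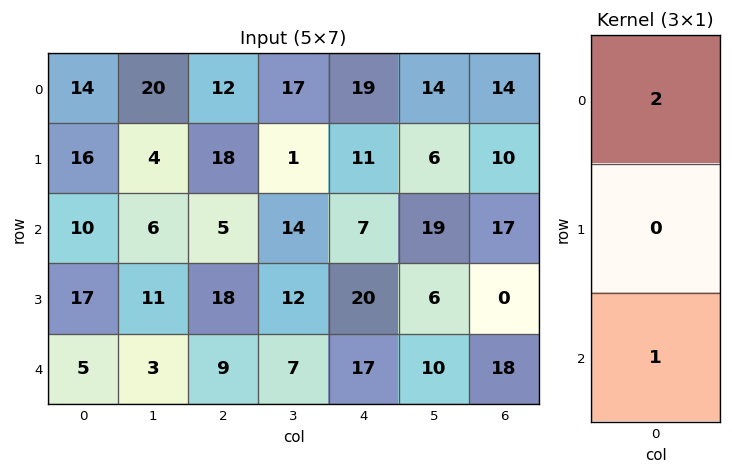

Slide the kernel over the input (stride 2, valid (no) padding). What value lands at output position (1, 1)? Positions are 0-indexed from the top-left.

19

The receptive field on the input at this output position is [5 / 18 / 9]. Elementwise product with the kernel and sum: 5·2 + 9·1.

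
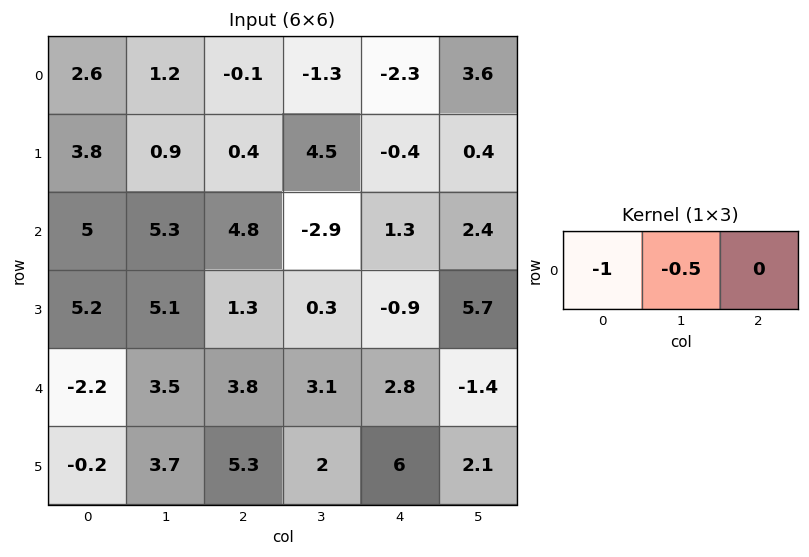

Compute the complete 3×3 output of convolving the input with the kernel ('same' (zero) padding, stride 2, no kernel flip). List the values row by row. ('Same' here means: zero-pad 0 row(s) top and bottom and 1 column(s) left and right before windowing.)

Output[0,0]: The receptive field on the zero-padded input at this output position is [0 2.6 1.2]. Elementwise product with the kernel and sum: 0·-1 + 2.6·-0.5.
Output[0,1]: The receptive field on the zero-padded input at this output position is [1.2 -0.1 -1.3]. Elementwise product with the kernel and sum: 1.2·-1 + -0.1·-0.5.

-1.3 -1.15 2.45
-2.5 -7.7 2.25
1.1 -5.4 -4.5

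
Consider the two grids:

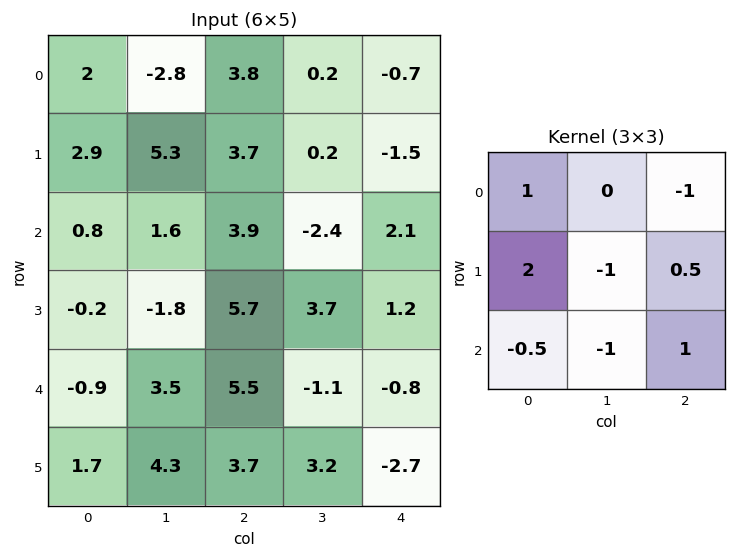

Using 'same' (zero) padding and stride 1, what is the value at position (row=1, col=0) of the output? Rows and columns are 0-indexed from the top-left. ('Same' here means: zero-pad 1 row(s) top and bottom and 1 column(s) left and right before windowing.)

The receptive field on the zero-padded input at this output position is [0 2 -2.8 / 0 2.9 5.3 / 0 0.8 1.6]. Elementwise product with the kernel and sum: 0·1 + -2.8·-1 + 0·2 + 2.9·-1 + 5.3·0.5 + 0·-0.5 + 0.8·-1 + 1.6·1.

3.35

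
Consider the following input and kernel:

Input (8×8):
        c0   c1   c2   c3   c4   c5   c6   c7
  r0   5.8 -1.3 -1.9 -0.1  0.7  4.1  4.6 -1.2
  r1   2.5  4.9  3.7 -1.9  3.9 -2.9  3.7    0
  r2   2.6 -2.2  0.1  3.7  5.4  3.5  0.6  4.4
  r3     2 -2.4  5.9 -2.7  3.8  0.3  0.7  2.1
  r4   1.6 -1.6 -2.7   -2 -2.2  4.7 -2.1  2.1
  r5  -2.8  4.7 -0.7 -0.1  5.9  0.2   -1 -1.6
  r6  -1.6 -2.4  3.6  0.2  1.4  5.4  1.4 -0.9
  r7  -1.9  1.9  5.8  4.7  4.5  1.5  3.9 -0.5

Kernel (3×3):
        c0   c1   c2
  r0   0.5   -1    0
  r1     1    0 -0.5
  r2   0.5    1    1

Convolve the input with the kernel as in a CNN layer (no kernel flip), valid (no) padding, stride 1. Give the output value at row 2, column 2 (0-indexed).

-5.2

The receptive field on the input at this output position is [0.1 3.7 5.4 / 5.9 -2.7 3.8 / -2.7 -2 -2.2]. Elementwise product with the kernel and sum: 0.1·0.5 + 3.7·-1 + 5.9·1 + 3.8·-0.5 + -2.7·0.5 + -2·1 + -2.2·1.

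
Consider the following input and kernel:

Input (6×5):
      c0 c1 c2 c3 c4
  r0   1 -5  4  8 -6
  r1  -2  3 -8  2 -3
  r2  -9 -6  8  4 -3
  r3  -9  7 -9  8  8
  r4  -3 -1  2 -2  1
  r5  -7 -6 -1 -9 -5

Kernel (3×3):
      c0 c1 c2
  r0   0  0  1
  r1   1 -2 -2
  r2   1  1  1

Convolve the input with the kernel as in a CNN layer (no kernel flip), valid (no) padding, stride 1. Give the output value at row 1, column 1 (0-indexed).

-22

The receptive field on the input at this output position is [3 -8 2 / -6 8 4 / 7 -9 8]. Elementwise product with the kernel and sum: 2·1 + -6·1 + 8·-2 + 4·-2 + 7·1 + -9·1 + 8·1.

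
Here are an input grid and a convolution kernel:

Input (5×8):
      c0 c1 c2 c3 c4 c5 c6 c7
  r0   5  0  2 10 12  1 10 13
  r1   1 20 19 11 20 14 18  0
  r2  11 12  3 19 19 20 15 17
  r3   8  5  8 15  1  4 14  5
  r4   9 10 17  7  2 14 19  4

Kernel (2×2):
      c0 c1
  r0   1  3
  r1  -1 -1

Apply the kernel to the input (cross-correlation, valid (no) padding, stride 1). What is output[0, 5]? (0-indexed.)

The receptive field on the input at this output position is [1 10 / 14 18]. Elementwise product with the kernel and sum: 1·1 + 10·3 + 14·-1 + 18·-1.

-1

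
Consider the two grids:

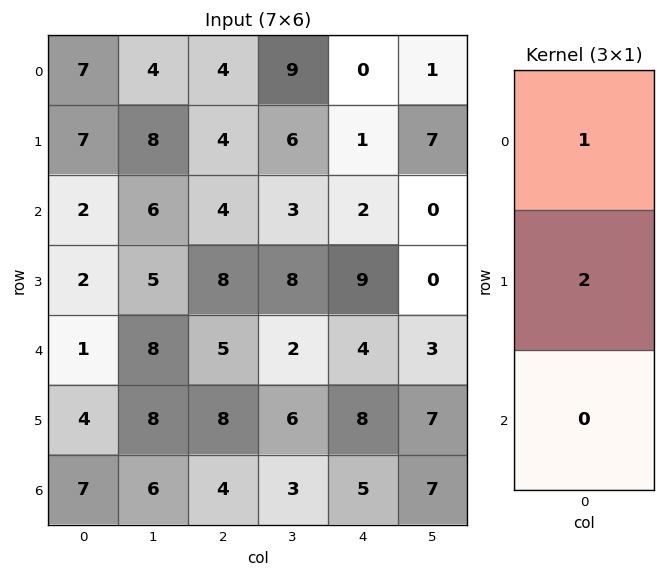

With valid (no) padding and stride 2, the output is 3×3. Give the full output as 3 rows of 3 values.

21 12 2
6 20 20
9 21 20

Output[0,0]: The receptive field on the input at this output position is [7 / 7 / 2]. Elementwise product with the kernel and sum: 7·1 + 7·2.
Output[0,1]: The receptive field on the input at this output position is [4 / 4 / 4]. Elementwise product with the kernel and sum: 4·1 + 4·2.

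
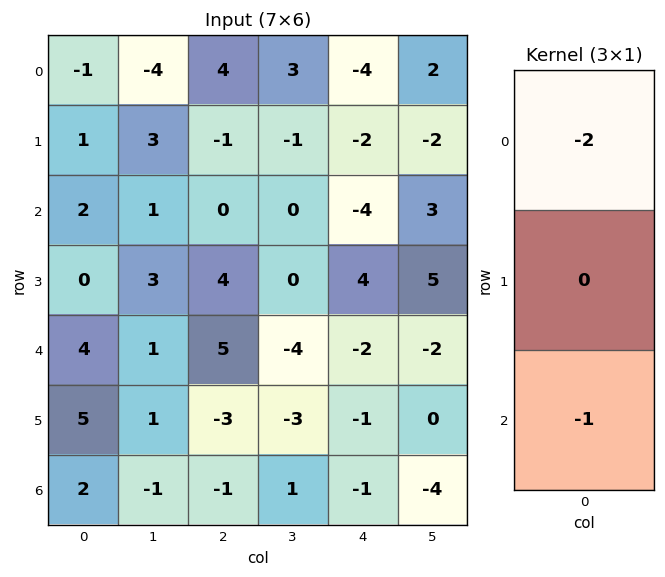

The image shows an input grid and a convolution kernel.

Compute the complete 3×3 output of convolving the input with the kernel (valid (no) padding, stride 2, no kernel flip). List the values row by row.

Output[0,0]: The receptive field on the input at this output position is [-1 / 1 / 2]. Elementwise product with the kernel and sum: -1·-2 + 2·-1.
Output[0,1]: The receptive field on the input at this output position is [4 / -1 / 0]. Elementwise product with the kernel and sum: 4·-2 + 0·-1.

0 -8 12
-8 -5 10
-10 -9 5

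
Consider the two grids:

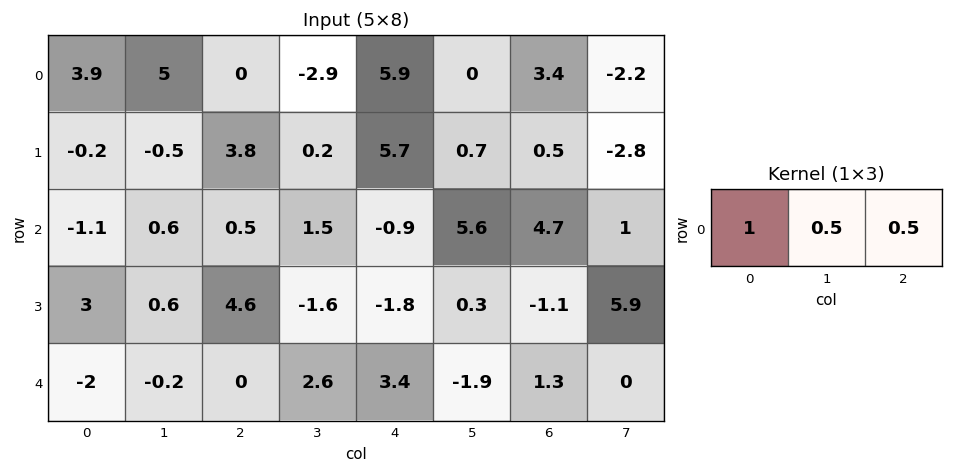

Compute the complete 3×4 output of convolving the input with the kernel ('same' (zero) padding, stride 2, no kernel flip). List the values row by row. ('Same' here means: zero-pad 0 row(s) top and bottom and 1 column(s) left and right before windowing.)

Output[0,0]: The receptive field on the zero-padded input at this output position is [0 3.9 5]. Elementwise product with the kernel and sum: 0·1 + 3.9·0.5 + 5·0.5.
Output[0,1]: The receptive field on the zero-padded input at this output position is [5 0 -2.9]. Elementwise product with the kernel and sum: 5·1 + 0·0.5 + -2.9·0.5.

4.45 3.55 0.05 0.6
-0.25 1.6 3.85 8.45
-1.1 1.1 3.35 -1.25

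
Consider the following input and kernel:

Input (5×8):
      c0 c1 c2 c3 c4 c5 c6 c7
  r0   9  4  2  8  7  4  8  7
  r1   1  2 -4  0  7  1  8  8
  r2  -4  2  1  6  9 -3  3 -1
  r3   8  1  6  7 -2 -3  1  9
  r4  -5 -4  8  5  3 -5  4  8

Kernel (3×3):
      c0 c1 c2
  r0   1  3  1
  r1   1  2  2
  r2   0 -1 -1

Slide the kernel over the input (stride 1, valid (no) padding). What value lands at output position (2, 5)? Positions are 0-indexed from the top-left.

10

The receptive field on the input at this output position is [-3 3 -1 / -3 1 9 / -5 4 8]. Elementwise product with the kernel and sum: -3·1 + 3·3 + -1·1 + -3·1 + 1·2 + 9·2 + 4·-1 + 8·-1.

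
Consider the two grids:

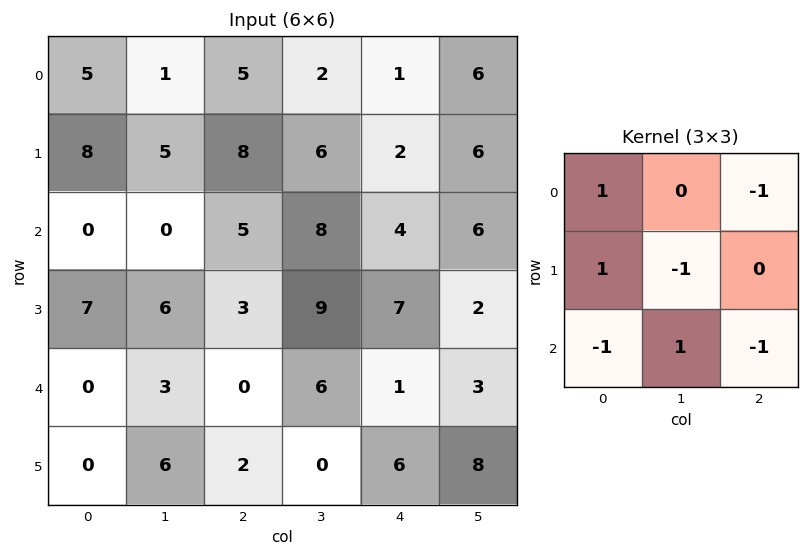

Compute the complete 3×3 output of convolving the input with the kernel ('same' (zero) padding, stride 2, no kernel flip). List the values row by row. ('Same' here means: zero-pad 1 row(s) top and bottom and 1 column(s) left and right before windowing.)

Output[0,0]: The receptive field on the zero-padded input at this output position is [0 0 0 / 0 5 1 / 0 8 5]. Elementwise product with the kernel and sum: 0·1 + 0·-1 + 0·1 + 5·-1 + 0·-1 + 8·1 + 5·-1.

-2 -7 -9
-4 -18 0
-12 -4 10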